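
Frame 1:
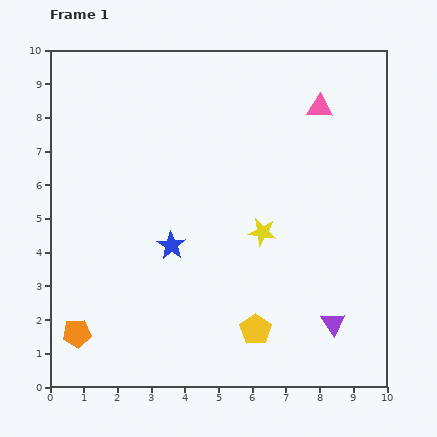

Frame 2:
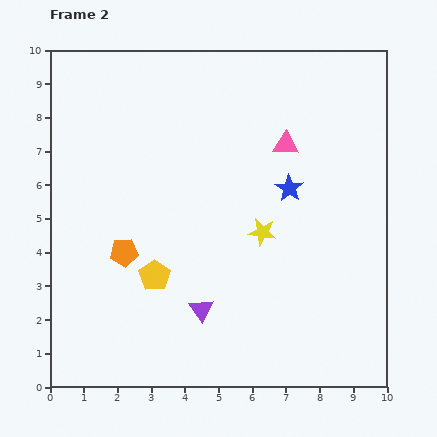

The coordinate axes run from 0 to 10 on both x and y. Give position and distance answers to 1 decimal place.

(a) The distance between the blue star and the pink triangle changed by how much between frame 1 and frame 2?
-4.7

Distance in frame 1: 6.0. Distance in frame 2: 1.3.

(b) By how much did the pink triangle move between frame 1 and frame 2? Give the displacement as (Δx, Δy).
(-1.0, -1.1)

The pink triangle was at (8.0, 8.3) in frame 1 and (7.0, 7.2) in frame 2.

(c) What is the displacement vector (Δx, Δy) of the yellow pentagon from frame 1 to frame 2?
(-3.0, 1.6)

The yellow pentagon was at (6.1, 1.7) in frame 1 and (3.1, 3.3) in frame 2.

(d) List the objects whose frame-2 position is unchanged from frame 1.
the yellow star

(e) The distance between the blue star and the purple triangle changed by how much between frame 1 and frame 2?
-0.9

Distance in frame 1: 5.3. Distance in frame 2: 4.4.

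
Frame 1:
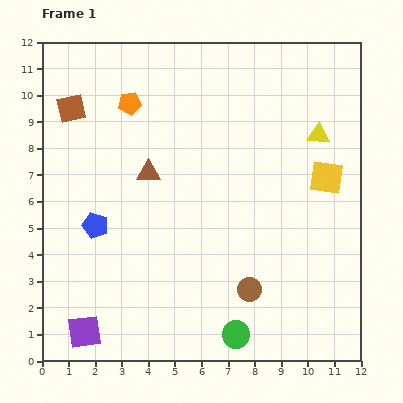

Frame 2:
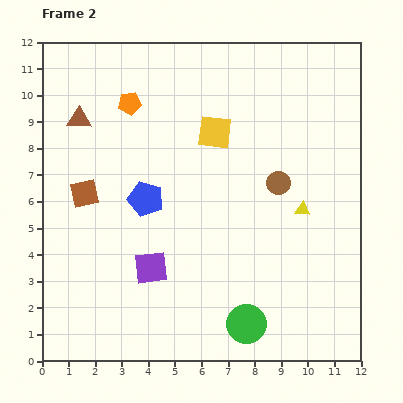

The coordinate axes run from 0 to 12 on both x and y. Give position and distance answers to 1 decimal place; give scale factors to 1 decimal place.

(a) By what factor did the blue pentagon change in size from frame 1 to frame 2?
1.4×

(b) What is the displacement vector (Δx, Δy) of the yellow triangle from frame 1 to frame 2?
(-0.6, -2.8)

The yellow triangle was at (10.4, 8.5) in frame 1 and (9.8, 5.7) in frame 2.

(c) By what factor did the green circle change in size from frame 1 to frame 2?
1.4×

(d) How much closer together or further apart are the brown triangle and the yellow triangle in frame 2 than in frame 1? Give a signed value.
+2.5

Distance in frame 1: 6.6. Distance in frame 2: 9.1.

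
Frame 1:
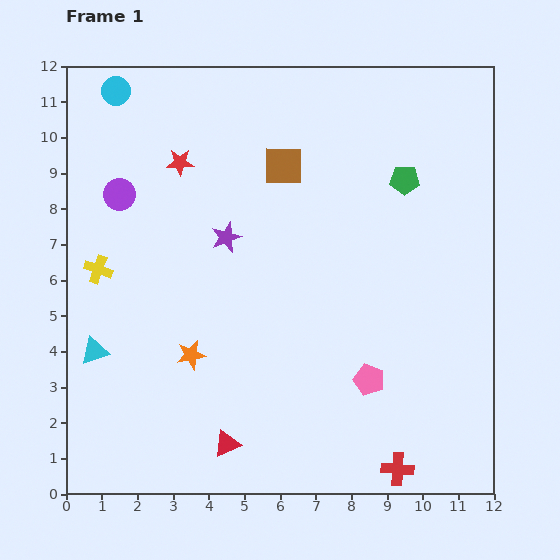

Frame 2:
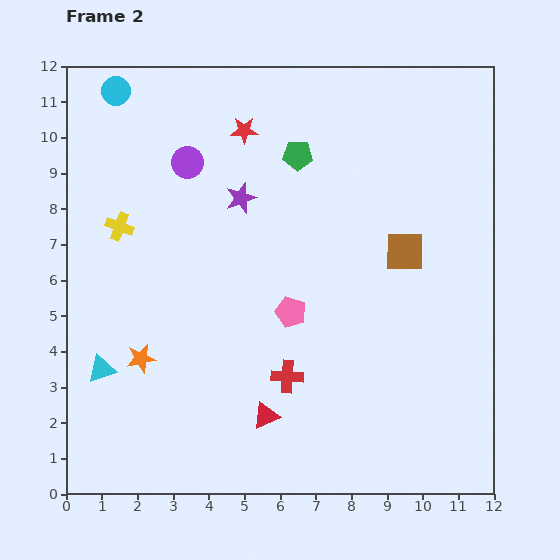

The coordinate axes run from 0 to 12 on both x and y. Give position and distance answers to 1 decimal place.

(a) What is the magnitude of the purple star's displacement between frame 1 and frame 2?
1.2

The purple star moved from (4.5, 7.2) to (4.9, 8.3), a distance of √(0.4² + 1.1²) ≈ 1.2.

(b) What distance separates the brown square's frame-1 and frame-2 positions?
4.2

The brown square moved from (6.1, 9.2) to (9.5, 6.8), a distance of √(3.4² + 2.4²) ≈ 4.2.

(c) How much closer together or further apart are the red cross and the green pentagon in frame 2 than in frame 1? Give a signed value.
-1.9

Distance in frame 1: 8.1. Distance in frame 2: 6.2.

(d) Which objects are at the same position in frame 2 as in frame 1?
the cyan circle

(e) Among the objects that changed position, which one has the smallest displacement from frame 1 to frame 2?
the cyan triangle

(moved 0.5)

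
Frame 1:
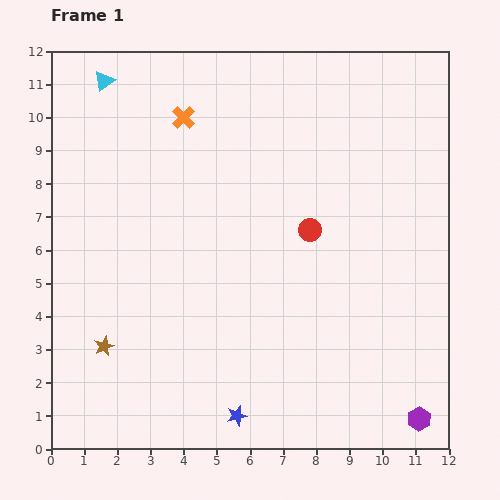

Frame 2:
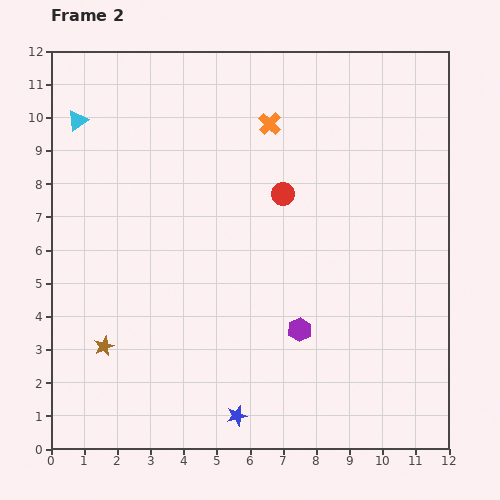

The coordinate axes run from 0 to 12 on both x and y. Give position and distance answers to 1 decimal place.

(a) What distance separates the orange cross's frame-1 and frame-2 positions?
2.6

The orange cross moved from (4.0, 10.0) to (6.6, 9.8), a distance of √(2.6² + 0.2²) ≈ 2.6.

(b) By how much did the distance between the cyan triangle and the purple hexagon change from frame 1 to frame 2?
-4.7

Distance in frame 1: 13.9. Distance in frame 2: 9.2.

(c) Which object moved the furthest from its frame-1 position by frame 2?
the purple hexagon

(moved 4.5; next 2.6)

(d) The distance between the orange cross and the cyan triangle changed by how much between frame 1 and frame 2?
+3.2

Distance in frame 1: 2.6. Distance in frame 2: 5.8.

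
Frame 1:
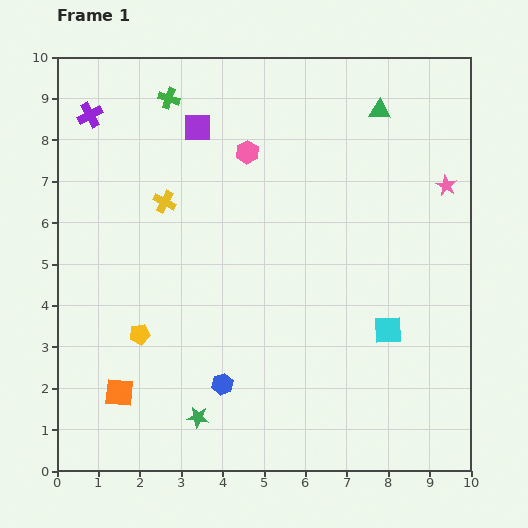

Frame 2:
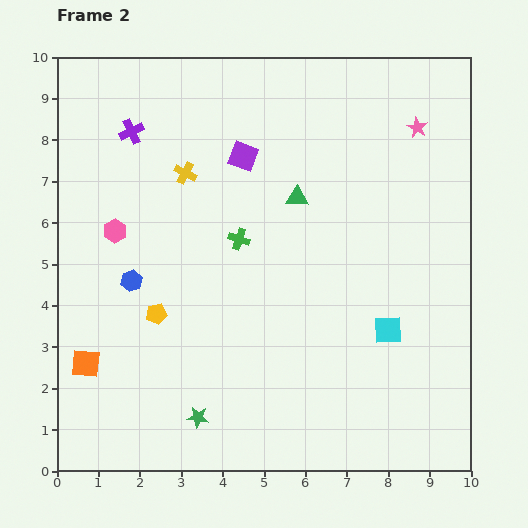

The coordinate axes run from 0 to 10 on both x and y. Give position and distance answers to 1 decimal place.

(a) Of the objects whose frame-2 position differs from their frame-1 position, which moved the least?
the yellow pentagon

(moved 0.6)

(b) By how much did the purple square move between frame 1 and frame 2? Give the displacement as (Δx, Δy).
(1.1, -0.7)

The purple square was at (3.4, 8.3) in frame 1 and (4.5, 7.6) in frame 2.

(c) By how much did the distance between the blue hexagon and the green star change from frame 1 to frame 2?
+2.7

Distance in frame 1: 1.0. Distance in frame 2: 3.7.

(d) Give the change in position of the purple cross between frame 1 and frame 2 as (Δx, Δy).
(1.0, -0.4)

The purple cross was at (0.8, 8.6) in frame 1 and (1.8, 8.2) in frame 2.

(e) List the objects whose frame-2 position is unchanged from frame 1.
the green star, the cyan square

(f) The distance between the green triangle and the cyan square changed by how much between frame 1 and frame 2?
-1.4

Distance in frame 1: 5.3. Distance in frame 2: 3.9.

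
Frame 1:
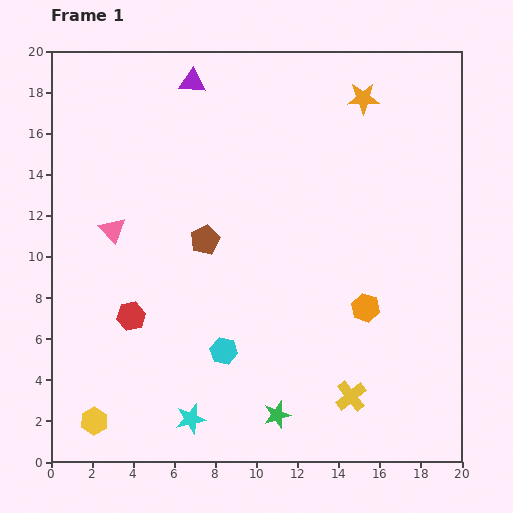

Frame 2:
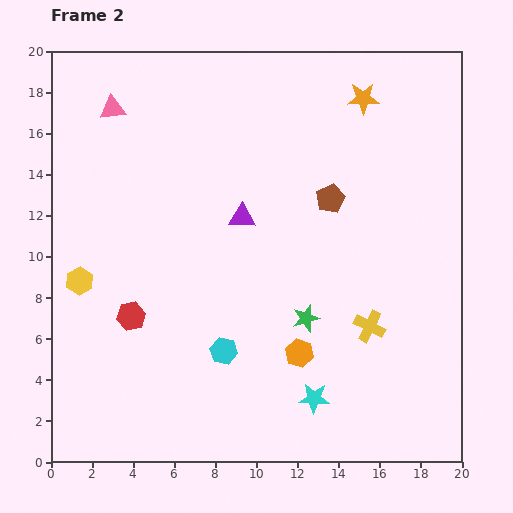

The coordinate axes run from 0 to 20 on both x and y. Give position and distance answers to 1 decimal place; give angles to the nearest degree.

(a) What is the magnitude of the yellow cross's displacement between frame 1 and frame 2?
3.5

The yellow cross moved from (14.6, 3.2) to (15.5, 6.6), a distance of √(0.9² + 3.4²) ≈ 3.5.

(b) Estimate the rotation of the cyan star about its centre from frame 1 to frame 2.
16° clockwise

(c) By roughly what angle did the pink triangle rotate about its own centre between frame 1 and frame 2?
54° counter-clockwise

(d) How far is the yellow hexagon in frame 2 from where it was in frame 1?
6.8

The yellow hexagon moved from (2.1, 2.0) to (1.4, 8.8), a distance of √(0.7² + 6.8²) ≈ 6.8.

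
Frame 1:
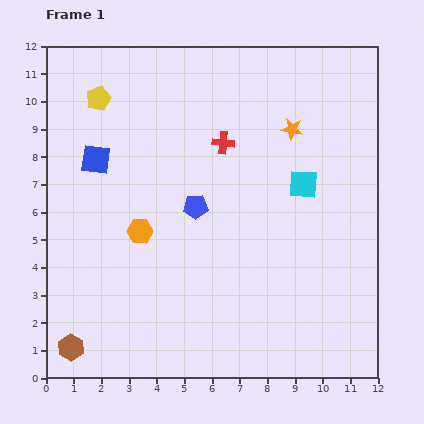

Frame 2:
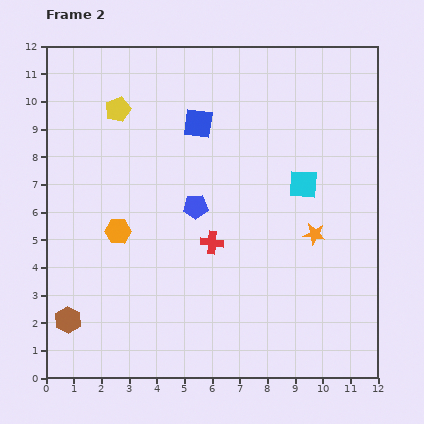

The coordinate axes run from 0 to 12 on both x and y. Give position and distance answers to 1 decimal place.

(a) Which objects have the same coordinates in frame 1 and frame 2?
the blue pentagon, the cyan square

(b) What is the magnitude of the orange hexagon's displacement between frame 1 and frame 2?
0.8

The orange hexagon moved from (3.4, 5.3) to (2.6, 5.3), a distance of √(0.8² + 0.0²) ≈ 0.8.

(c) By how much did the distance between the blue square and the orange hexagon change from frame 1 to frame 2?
+1.8

Distance in frame 1: 3.1. Distance in frame 2: 4.9.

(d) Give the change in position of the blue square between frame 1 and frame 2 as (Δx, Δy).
(3.7, 1.3)

The blue square was at (1.8, 7.9) in frame 1 and (5.5, 9.2) in frame 2.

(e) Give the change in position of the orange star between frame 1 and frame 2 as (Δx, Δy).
(0.8, -3.8)

The orange star was at (8.9, 9.0) in frame 1 and (9.7, 5.2) in frame 2.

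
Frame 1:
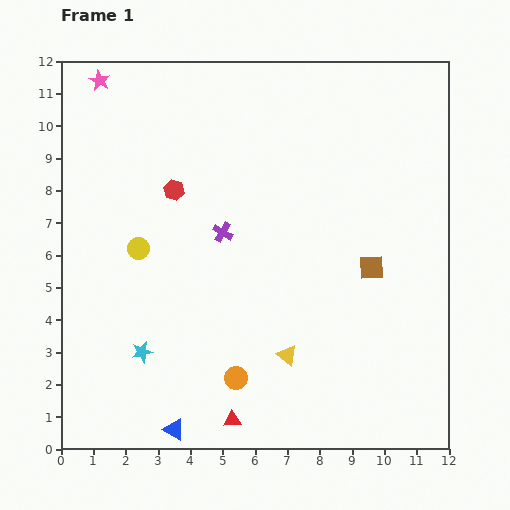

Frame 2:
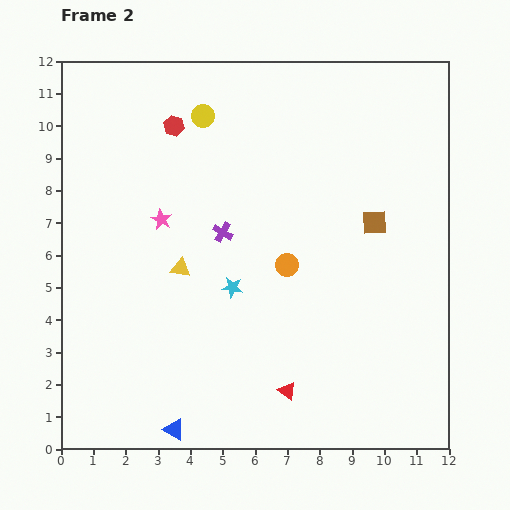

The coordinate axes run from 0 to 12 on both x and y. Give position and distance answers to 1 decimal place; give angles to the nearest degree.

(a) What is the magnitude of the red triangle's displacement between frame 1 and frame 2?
1.9

The red triangle moved from (5.3, 0.9) to (7.0, 1.8), a distance of √(1.7² + 0.9²) ≈ 1.9.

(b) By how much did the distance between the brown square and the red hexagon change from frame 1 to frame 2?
+0.3

Distance in frame 1: 6.6. Distance in frame 2: 6.9.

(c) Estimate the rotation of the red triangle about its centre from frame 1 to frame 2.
43° clockwise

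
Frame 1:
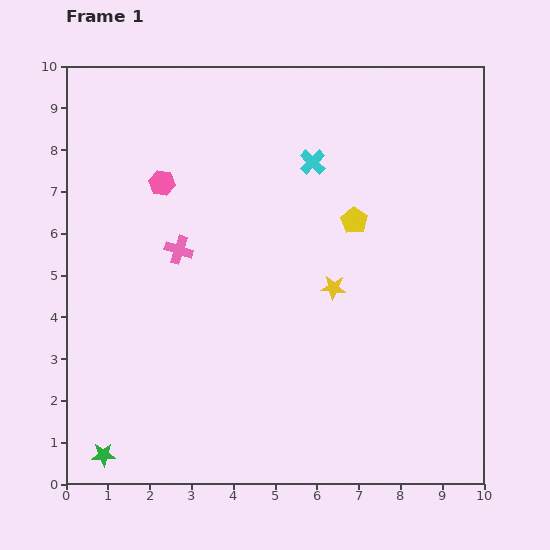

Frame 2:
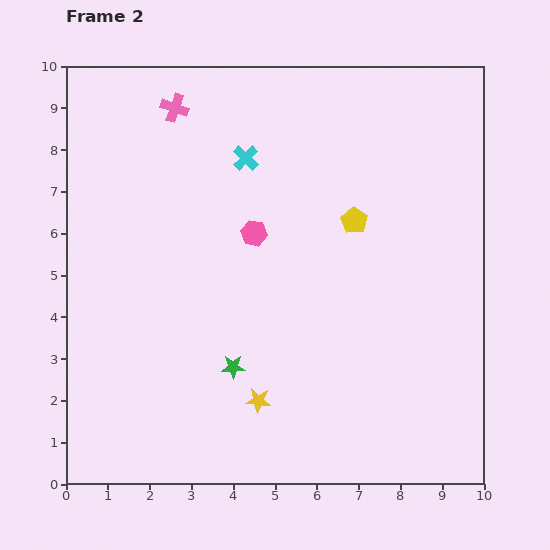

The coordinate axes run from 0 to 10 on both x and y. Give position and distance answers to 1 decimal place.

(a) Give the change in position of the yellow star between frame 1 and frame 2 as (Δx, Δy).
(-1.8, -2.7)

The yellow star was at (6.4, 4.7) in frame 1 and (4.6, 2.0) in frame 2.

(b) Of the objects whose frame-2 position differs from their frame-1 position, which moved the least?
the cyan cross

(moved 1.6)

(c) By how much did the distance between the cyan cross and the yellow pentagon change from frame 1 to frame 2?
+1.3

Distance in frame 1: 1.7. Distance in frame 2: 3.0.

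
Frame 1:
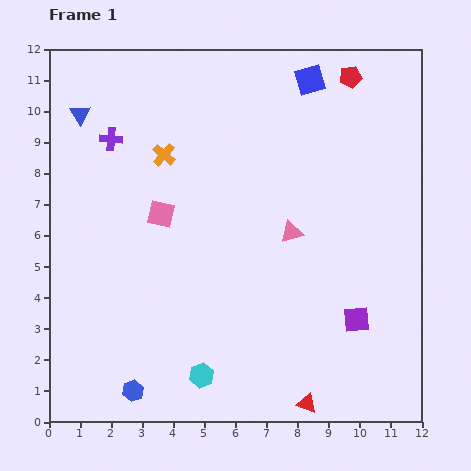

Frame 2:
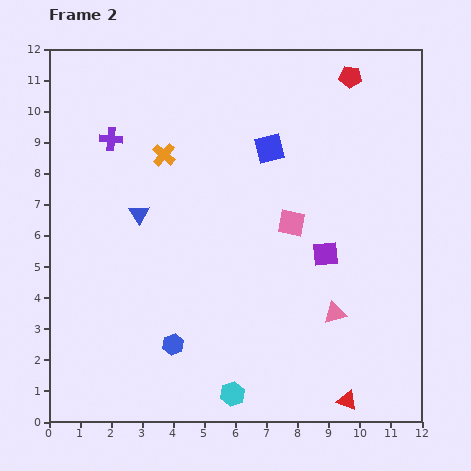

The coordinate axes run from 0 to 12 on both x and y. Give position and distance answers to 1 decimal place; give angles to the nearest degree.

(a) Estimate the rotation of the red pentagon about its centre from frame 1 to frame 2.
18° clockwise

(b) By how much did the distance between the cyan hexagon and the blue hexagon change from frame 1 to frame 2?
+0.2

Distance in frame 1: 2.3. Distance in frame 2: 2.5.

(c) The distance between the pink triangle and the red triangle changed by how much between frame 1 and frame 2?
-2.7

Distance in frame 1: 5.5. Distance in frame 2: 2.8.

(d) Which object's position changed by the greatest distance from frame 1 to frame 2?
the pink square

(moved 4.2; next 3.7)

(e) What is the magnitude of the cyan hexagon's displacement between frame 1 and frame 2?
1.2

The cyan hexagon moved from (4.9, 1.5) to (5.9, 0.9), a distance of √(1.0² + 0.6²) ≈ 1.2.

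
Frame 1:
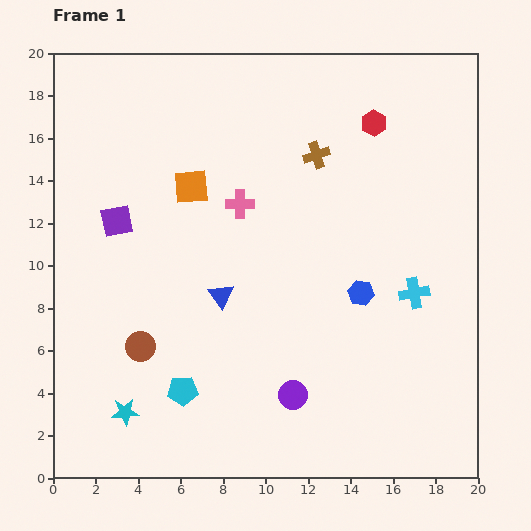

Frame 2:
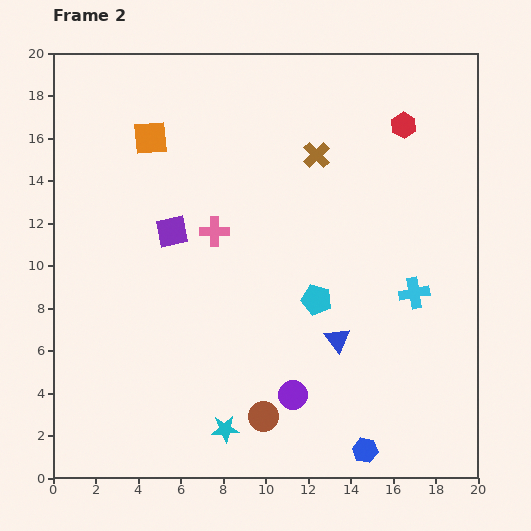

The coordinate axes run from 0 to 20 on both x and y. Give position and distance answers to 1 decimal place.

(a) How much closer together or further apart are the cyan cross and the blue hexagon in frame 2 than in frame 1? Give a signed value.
+5.2

Distance in frame 1: 2.5. Distance in frame 2: 7.7.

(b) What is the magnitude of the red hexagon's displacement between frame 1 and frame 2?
1.4

The red hexagon moved from (15.1, 16.7) to (16.5, 16.6), a distance of √(1.4² + 0.1²) ≈ 1.4.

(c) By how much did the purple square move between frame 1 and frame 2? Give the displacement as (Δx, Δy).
(2.6, -0.5)

The purple square was at (3.0, 12.1) in frame 1 and (5.6, 11.6) in frame 2.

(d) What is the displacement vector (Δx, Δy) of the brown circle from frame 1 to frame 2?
(5.8, -3.3)

The brown circle was at (4.1, 6.2) in frame 1 and (9.9, 2.9) in frame 2.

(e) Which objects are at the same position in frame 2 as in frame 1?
the brown cross, the purple circle, the cyan cross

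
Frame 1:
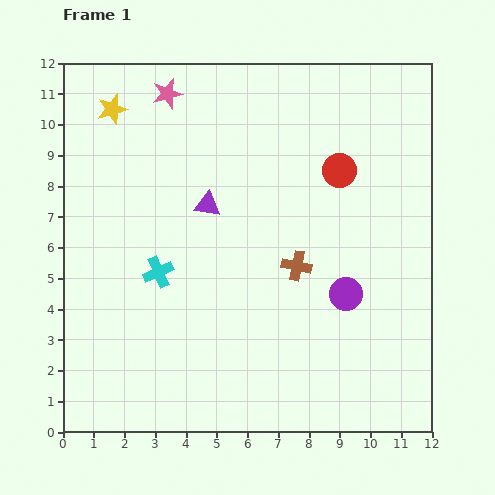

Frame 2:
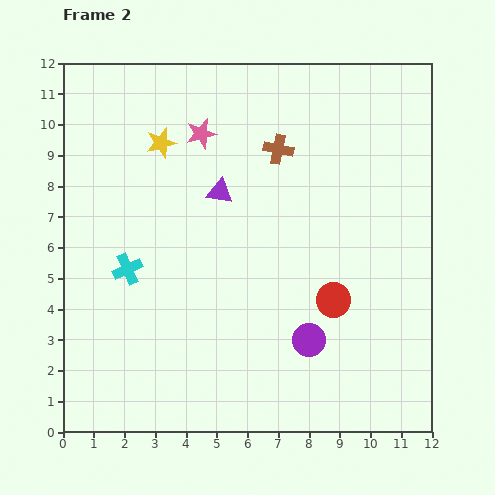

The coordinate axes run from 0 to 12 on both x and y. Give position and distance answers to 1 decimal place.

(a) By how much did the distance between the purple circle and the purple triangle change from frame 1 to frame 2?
+0.2

Distance in frame 1: 5.4. Distance in frame 2: 5.6.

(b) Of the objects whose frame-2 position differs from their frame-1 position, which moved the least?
the purple triangle

(moved 0.6)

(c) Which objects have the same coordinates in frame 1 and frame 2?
none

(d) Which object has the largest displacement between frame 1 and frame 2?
the red circle

(moved 4.2; next 3.8)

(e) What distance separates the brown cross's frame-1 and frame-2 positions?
3.8

The brown cross moved from (7.6, 5.4) to (7.0, 9.2), a distance of √(0.6² + 3.8²) ≈ 3.8.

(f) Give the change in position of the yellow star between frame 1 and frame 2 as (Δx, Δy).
(1.6, -1.1)

The yellow star was at (1.6, 10.5) in frame 1 and (3.2, 9.4) in frame 2.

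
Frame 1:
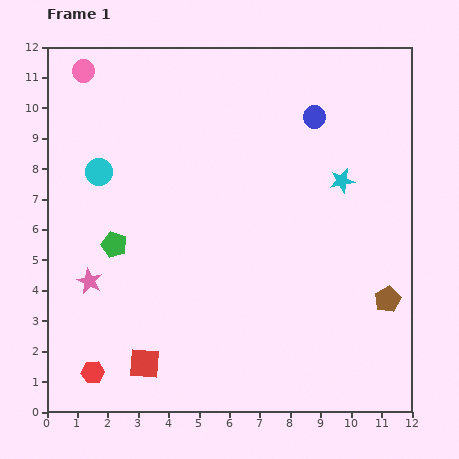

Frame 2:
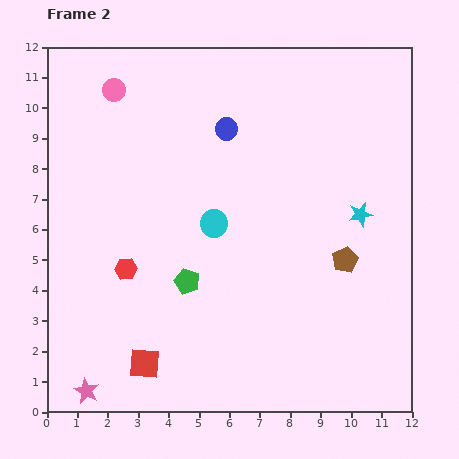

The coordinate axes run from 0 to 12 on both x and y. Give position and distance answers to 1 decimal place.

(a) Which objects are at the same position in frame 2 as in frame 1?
the red square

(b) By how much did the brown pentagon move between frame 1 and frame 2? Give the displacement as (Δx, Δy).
(-1.4, 1.3)

The brown pentagon was at (11.2, 3.7) in frame 1 and (9.8, 5.0) in frame 2.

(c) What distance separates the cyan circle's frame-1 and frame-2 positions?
4.2

The cyan circle moved from (1.7, 7.9) to (5.5, 6.2), a distance of √(3.8² + 1.7²) ≈ 4.2.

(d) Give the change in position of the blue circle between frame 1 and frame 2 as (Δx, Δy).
(-2.9, -0.4)

The blue circle was at (8.8, 9.7) in frame 1 and (5.9, 9.3) in frame 2.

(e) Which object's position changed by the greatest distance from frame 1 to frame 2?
the cyan circle

(moved 4.2; next 3.6)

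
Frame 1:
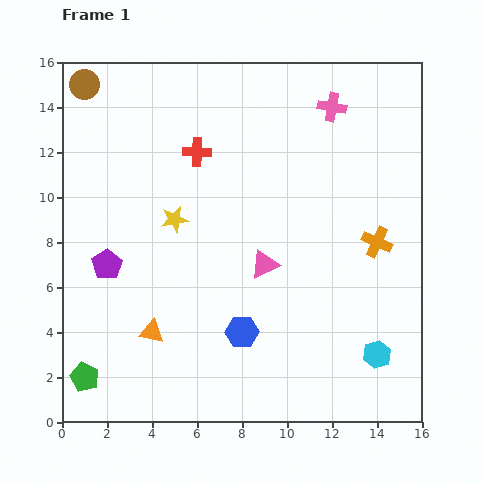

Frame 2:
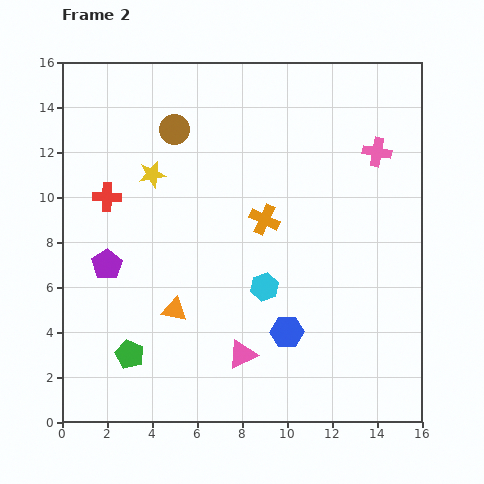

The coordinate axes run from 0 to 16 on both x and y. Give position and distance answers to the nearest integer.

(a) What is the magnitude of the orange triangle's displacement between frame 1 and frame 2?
1

The orange triangle moved from (4, 4) to (5, 5), a distance of √(1² + 1²) ≈ 1.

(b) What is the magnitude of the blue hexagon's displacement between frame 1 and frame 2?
2

The blue hexagon moved from (8, 4) to (10, 4), a distance of √(2² + 0²) ≈ 2.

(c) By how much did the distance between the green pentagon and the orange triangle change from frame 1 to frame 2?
-1

Distance in frame 1: 4. Distance in frame 2: 3.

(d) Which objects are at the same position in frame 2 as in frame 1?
the purple pentagon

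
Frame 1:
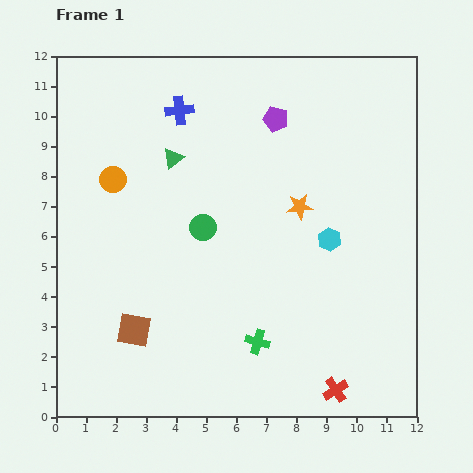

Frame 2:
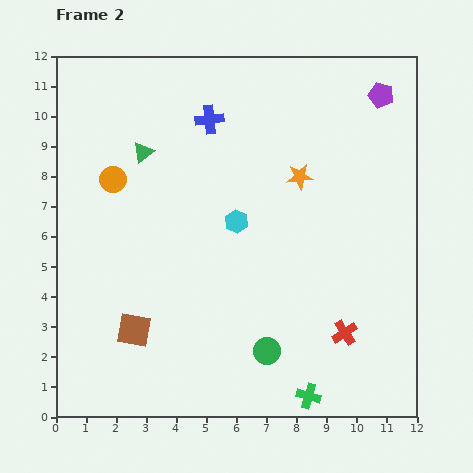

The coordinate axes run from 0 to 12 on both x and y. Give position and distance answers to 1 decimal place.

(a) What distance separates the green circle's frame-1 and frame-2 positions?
4.6

The green circle moved from (4.9, 6.3) to (7.0, 2.2), a distance of √(2.1² + 4.1²) ≈ 4.6.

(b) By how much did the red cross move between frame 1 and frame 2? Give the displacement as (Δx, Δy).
(0.3, 1.9)

The red cross was at (9.3, 0.9) in frame 1 and (9.6, 2.8) in frame 2.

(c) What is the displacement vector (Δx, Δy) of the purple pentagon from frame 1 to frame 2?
(3.5, 0.8)

The purple pentagon was at (7.3, 9.9) in frame 1 and (10.8, 10.7) in frame 2.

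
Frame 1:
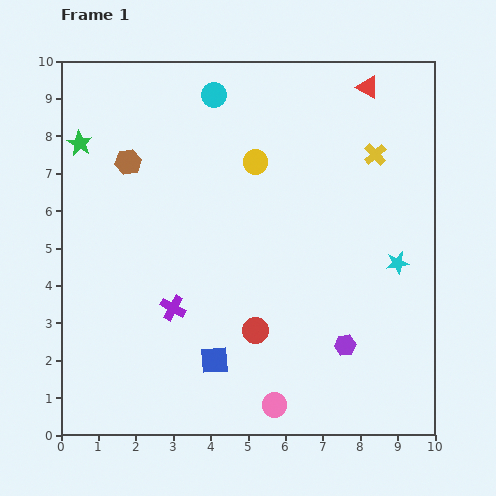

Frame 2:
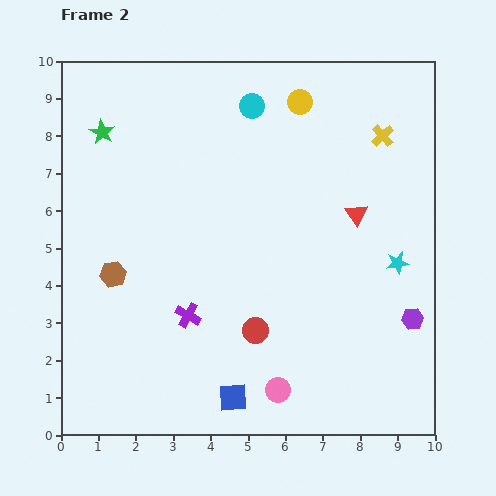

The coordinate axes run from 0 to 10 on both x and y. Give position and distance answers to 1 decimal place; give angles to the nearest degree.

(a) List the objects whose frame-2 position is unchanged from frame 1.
the cyan star, the red circle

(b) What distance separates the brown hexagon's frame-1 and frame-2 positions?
3.0

The brown hexagon moved from (1.8, 7.3) to (1.4, 4.3), a distance of √(0.4² + 3.0²) ≈ 3.0.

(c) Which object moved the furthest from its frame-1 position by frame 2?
the red triangle

(moved 3.4; next 3.0)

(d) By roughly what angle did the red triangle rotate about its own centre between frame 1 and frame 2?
24° clockwise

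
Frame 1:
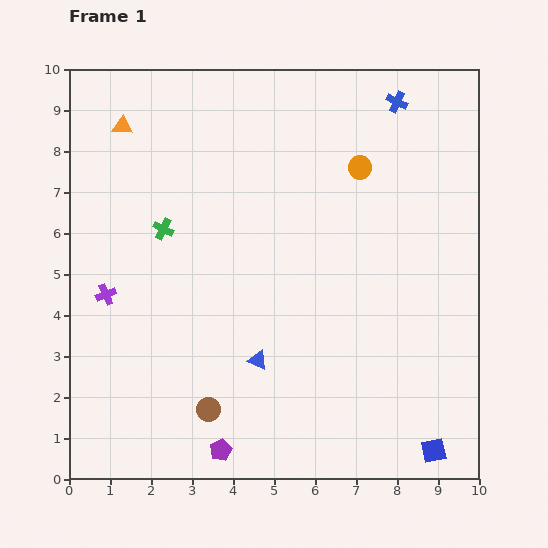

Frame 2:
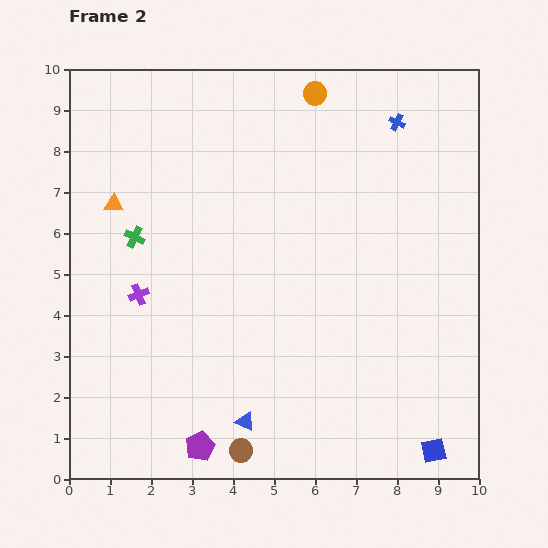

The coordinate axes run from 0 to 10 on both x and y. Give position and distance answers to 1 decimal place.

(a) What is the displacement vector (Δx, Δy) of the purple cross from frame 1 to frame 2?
(0.8, 0.0)

The purple cross was at (0.9, 4.5) in frame 1 and (1.7, 4.5) in frame 2.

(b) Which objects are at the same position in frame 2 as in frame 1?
the blue square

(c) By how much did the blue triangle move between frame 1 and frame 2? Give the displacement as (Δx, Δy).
(-0.3, -1.5)

The blue triangle was at (4.6, 2.9) in frame 1 and (4.3, 1.4) in frame 2.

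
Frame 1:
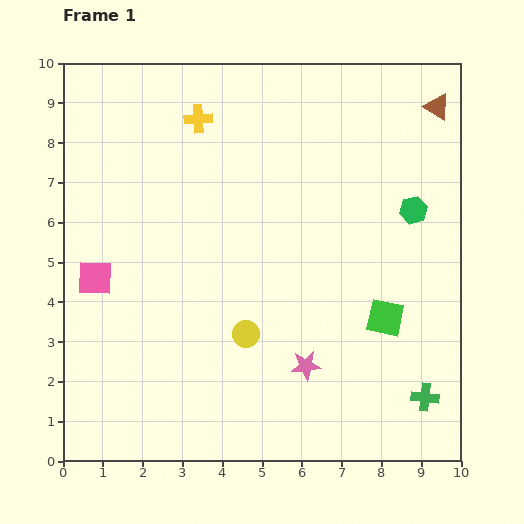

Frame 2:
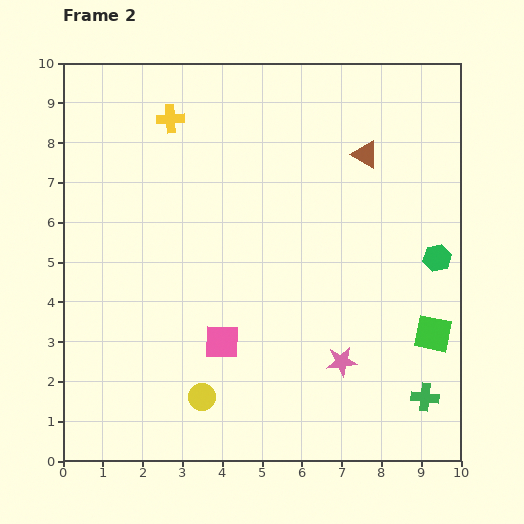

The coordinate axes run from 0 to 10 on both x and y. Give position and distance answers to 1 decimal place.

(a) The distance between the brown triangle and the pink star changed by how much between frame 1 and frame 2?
-2.1

Distance in frame 1: 7.3. Distance in frame 2: 5.2.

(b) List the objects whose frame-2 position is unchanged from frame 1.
the green cross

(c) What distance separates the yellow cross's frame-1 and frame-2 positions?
0.7

The yellow cross moved from (3.4, 8.6) to (2.7, 8.6), a distance of √(0.7² + 0.0²) ≈ 0.7.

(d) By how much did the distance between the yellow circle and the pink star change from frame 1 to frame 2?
+1.9

Distance in frame 1: 1.7. Distance in frame 2: 3.6.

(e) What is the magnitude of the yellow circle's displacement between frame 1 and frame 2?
1.9

The yellow circle moved from (4.6, 3.2) to (3.5, 1.6), a distance of √(1.1² + 1.6²) ≈ 1.9.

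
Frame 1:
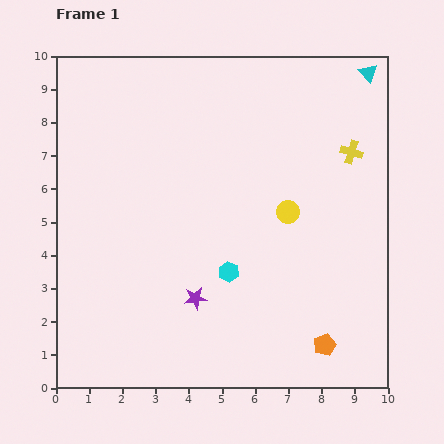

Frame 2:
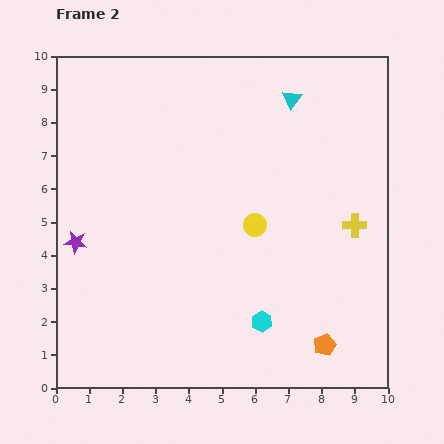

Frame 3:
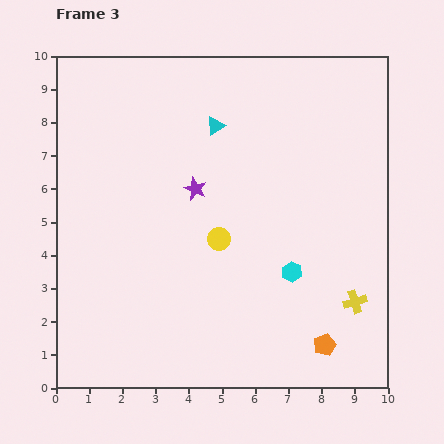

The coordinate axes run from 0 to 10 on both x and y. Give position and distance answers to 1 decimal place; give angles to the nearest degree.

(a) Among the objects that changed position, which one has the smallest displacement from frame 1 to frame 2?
the yellow circle

(moved 1.1)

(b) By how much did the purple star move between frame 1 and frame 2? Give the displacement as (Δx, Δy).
(-3.6, 1.7)

The purple star was at (4.2, 2.7) in frame 1 and (0.6, 4.4) in frame 2.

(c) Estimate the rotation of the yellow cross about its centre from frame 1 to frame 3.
33° counter-clockwise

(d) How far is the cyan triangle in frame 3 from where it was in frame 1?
4.9

The cyan triangle moved from (9.4, 9.5) to (4.8, 7.9), a distance of √(4.6² + 1.6²) ≈ 4.9.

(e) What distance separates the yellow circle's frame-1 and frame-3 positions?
2.2

The yellow circle moved from (7.0, 5.3) to (4.9, 4.5), a distance of √(2.1² + 0.8²) ≈ 2.2.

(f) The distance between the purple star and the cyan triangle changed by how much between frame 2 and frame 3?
-5.8

Distance in frame 2: 7.8. Distance in frame 3: 2.0.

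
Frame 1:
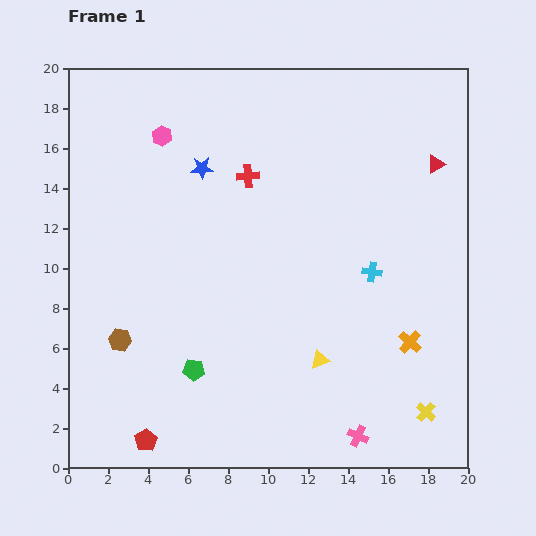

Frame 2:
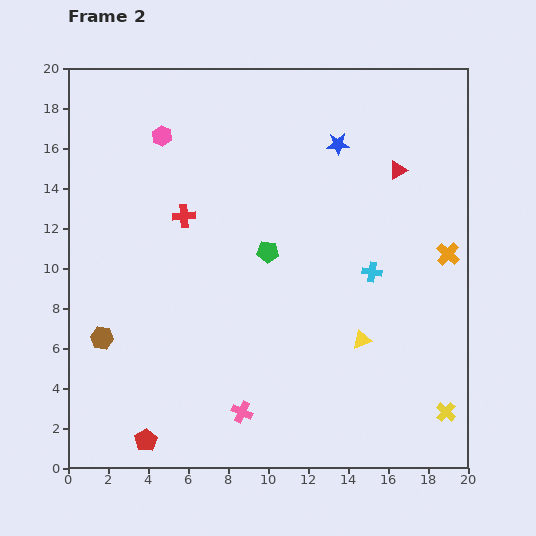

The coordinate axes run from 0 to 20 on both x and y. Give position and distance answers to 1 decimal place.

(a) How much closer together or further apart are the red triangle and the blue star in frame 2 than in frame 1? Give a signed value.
-8.4

Distance in frame 1: 11.7. Distance in frame 2: 3.3.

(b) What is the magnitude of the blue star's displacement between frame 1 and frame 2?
6.9

The blue star moved from (6.7, 15.0) to (13.5, 16.2), a distance of √(6.8² + 1.2²) ≈ 6.9.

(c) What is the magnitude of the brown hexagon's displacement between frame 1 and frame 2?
0.9

The brown hexagon moved from (2.6, 6.4) to (1.7, 6.5), a distance of √(0.9² + 0.1²) ≈ 0.9.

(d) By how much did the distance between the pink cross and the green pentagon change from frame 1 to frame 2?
-0.7

Distance in frame 1: 8.8. Distance in frame 2: 8.1.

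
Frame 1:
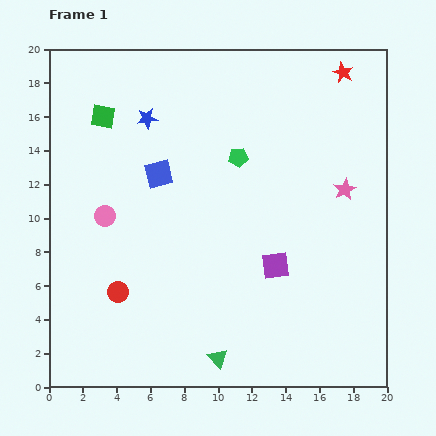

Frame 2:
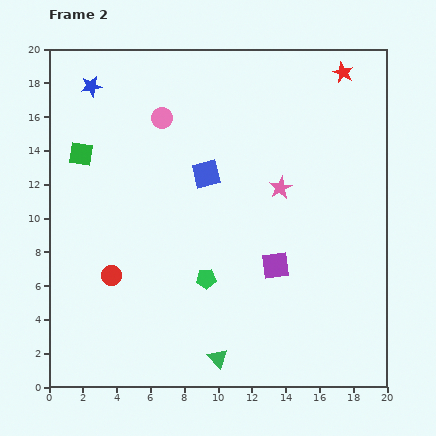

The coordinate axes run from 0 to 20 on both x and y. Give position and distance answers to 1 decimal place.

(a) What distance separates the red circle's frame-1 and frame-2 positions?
1.1

The red circle moved from (4.1, 5.6) to (3.7, 6.6), a distance of √(0.4² + 1.0²) ≈ 1.1.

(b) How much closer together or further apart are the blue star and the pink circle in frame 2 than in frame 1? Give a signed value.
-1.7

Distance in frame 1: 6.3. Distance in frame 2: 4.6.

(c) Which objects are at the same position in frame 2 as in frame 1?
the green triangle, the purple square, the red star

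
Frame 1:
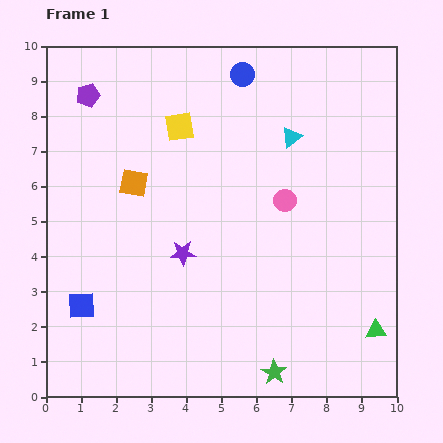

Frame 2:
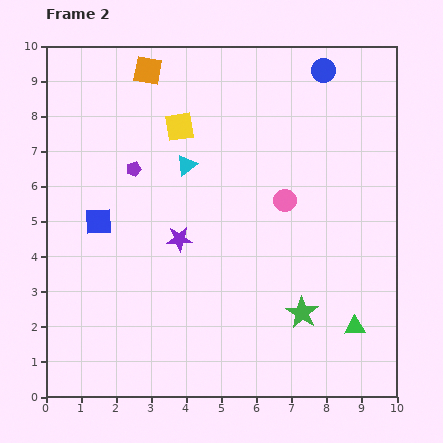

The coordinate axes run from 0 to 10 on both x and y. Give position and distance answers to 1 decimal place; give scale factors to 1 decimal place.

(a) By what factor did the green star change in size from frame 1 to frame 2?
1.3×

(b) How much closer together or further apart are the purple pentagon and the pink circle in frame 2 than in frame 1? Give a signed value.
-2.0

Distance in frame 1: 6.4. Distance in frame 2: 4.4.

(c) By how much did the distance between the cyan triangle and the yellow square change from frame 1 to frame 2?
-2.1

Distance in frame 1: 3.2. Distance in frame 2: 1.1.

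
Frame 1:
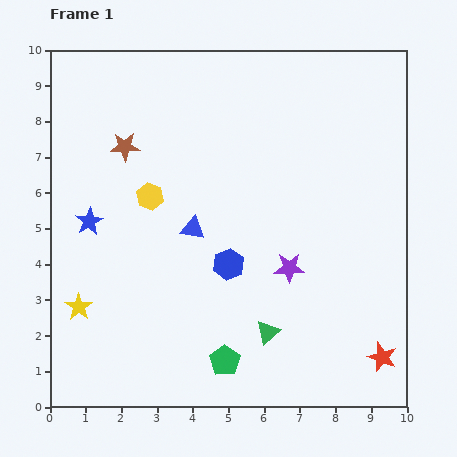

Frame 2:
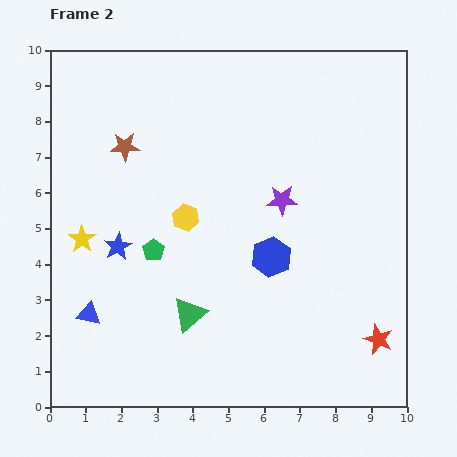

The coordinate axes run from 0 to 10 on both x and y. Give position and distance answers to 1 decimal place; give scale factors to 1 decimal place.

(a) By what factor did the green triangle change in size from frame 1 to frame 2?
1.5×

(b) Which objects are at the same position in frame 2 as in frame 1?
the brown star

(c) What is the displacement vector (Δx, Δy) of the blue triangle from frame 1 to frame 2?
(-2.9, -2.4)

The blue triangle was at (4.0, 5.0) in frame 1 and (1.1, 2.6) in frame 2.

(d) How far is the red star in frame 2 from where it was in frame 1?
0.5

The red star moved from (9.3, 1.4) to (9.2, 1.9), a distance of √(0.1² + 0.5²) ≈ 0.5.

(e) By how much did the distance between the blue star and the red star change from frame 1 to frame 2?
-1.3

Distance in frame 1: 9.0. Distance in frame 2: 7.7.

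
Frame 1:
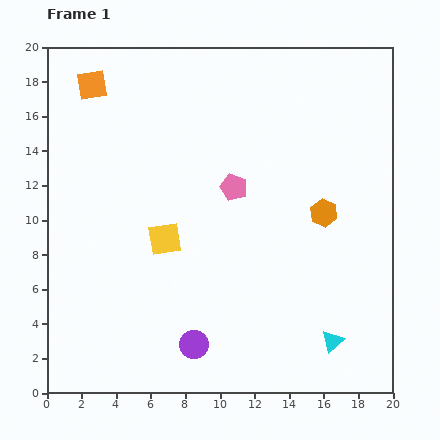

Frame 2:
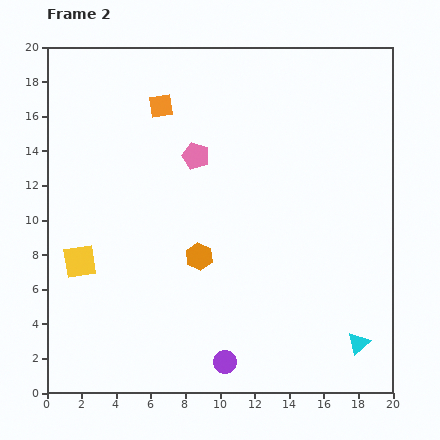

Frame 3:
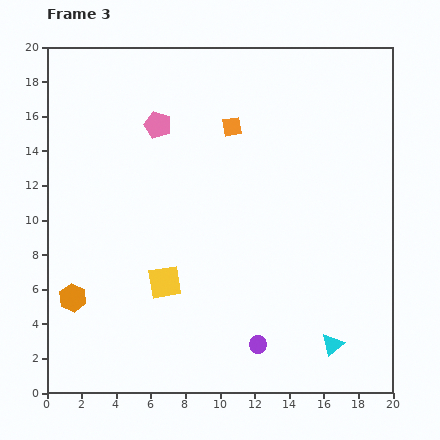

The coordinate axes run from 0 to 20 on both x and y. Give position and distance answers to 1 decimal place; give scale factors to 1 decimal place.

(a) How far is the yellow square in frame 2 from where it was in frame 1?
5.1

The yellow square moved from (6.8, 8.9) to (1.9, 7.6), a distance of √(4.9² + 1.3²) ≈ 5.1.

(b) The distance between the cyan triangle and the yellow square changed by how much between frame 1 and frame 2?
+5.4

Distance in frame 1: 11.4. Distance in frame 2: 16.8.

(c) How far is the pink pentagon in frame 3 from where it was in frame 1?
5.7

The pink pentagon moved from (10.8, 11.9) to (6.4, 15.5), a distance of √(4.4² + 3.6²) ≈ 5.7.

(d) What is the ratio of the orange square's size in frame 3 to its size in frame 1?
0.6×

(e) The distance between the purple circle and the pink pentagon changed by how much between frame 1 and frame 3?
+4.6

Distance in frame 1: 9.4. Distance in frame 3: 14.0.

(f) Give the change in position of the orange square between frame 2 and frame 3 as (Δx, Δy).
(4.1, -1.2)

The orange square was at (6.6, 16.6) in frame 2 and (10.7, 15.4) in frame 3.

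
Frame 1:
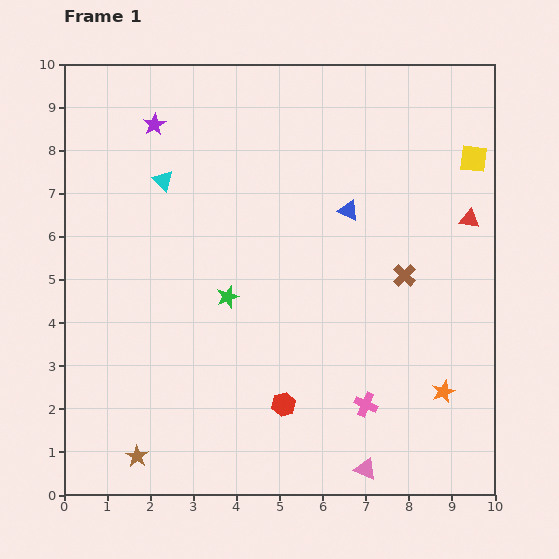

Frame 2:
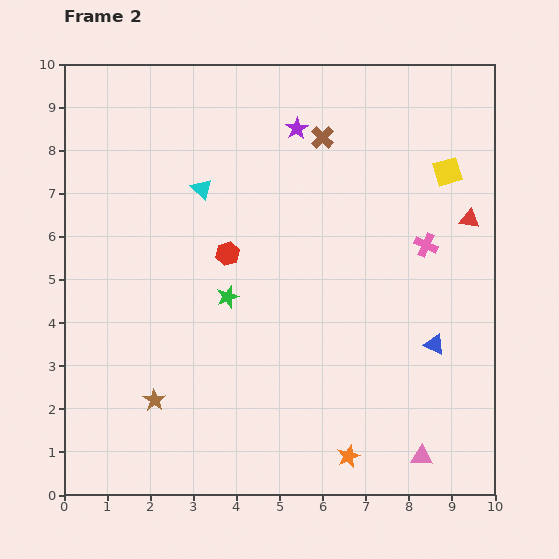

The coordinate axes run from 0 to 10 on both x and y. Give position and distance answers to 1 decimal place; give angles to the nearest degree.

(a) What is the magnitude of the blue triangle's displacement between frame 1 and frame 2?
3.7

The blue triangle moved from (6.6, 6.6) to (8.6, 3.5), a distance of √(2.0² + 3.1²) ≈ 3.7.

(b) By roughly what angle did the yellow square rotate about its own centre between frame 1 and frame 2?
23° counter-clockwise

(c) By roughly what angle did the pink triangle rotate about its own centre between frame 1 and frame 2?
20° counter-clockwise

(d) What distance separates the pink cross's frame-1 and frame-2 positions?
4.0

The pink cross moved from (7.0, 2.1) to (8.4, 5.8), a distance of √(1.4² + 3.7²) ≈ 4.0.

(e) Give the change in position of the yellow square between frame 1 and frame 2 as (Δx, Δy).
(-0.6, -0.3)

The yellow square was at (9.5, 7.8) in frame 1 and (8.9, 7.5) in frame 2.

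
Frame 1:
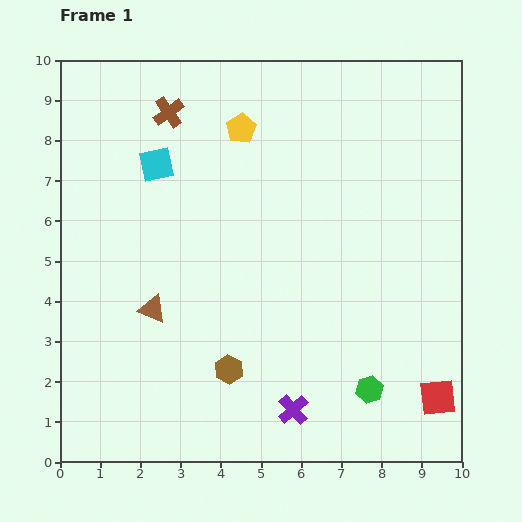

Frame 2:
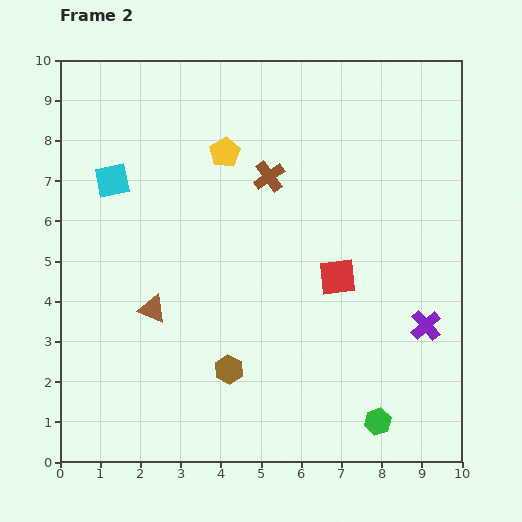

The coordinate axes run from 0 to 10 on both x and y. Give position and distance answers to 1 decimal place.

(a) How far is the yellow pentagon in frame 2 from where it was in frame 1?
0.7

The yellow pentagon moved from (4.5, 8.3) to (4.1, 7.7), a distance of √(0.4² + 0.6²) ≈ 0.7.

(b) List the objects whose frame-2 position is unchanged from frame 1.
the brown triangle, the brown hexagon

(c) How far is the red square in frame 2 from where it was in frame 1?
3.9

The red square moved from (9.4, 1.6) to (6.9, 4.6), a distance of √(2.5² + 3.0²) ≈ 3.9.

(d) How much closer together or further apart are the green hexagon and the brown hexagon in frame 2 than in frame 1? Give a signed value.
+0.4

Distance in frame 1: 3.5. Distance in frame 2: 3.9.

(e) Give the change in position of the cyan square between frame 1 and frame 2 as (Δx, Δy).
(-1.1, -0.4)

The cyan square was at (2.4, 7.4) in frame 1 and (1.3, 7.0) in frame 2.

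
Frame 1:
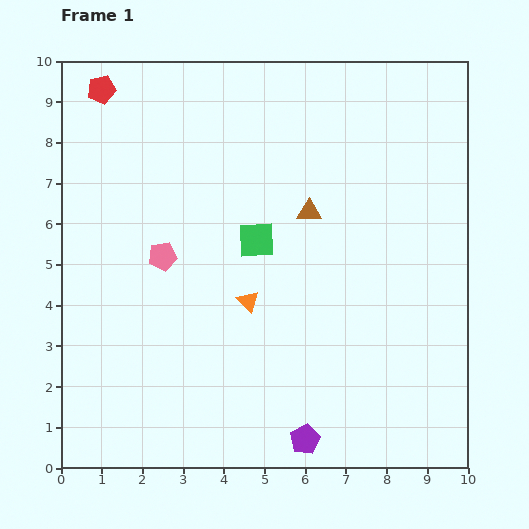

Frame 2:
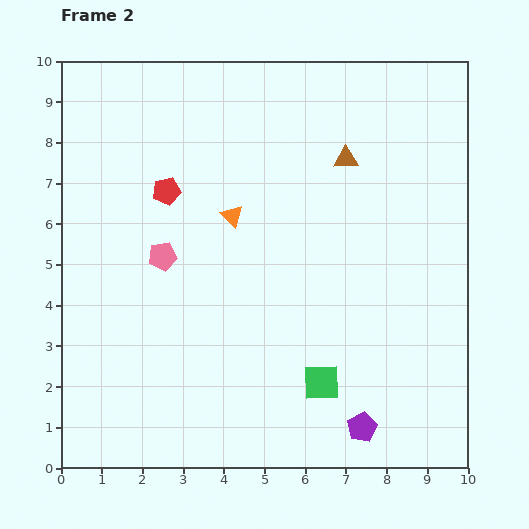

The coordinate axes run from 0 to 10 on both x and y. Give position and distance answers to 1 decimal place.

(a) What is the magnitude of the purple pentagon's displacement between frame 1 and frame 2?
1.4

The purple pentagon moved from (6.0, 0.7) to (7.4, 1.0), a distance of √(1.4² + 0.3²) ≈ 1.4.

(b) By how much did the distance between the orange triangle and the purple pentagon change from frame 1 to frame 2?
+2.4

Distance in frame 1: 3.7. Distance in frame 2: 6.1.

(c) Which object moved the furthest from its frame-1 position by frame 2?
the green square

(moved 3.8; next 3.0)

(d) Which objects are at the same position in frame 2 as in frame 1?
the pink pentagon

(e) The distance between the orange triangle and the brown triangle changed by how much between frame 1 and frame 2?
+0.4

Distance in frame 1: 2.7. Distance in frame 2: 3.1.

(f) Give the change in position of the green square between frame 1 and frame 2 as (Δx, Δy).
(1.6, -3.5)

The green square was at (4.8, 5.6) in frame 1 and (6.4, 2.1) in frame 2.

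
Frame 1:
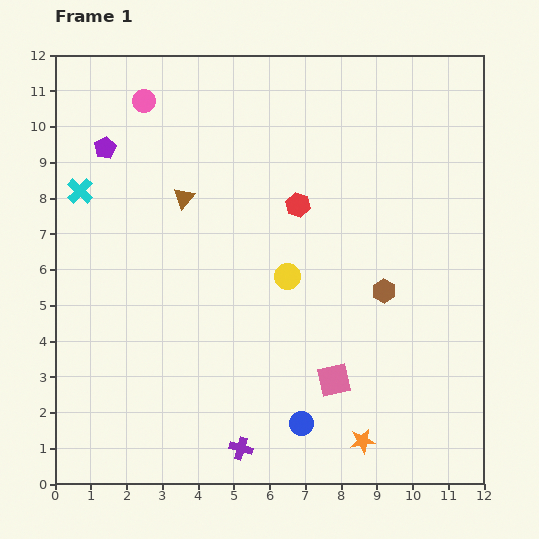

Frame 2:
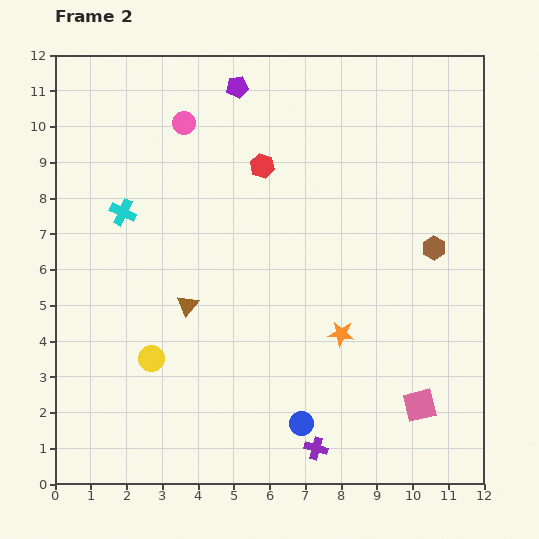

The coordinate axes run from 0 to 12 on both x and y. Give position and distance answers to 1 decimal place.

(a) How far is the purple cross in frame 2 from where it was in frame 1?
2.1

The purple cross moved from (5.2, 1.0) to (7.3, 1.0), a distance of √(2.1² + 0.0²) ≈ 2.1.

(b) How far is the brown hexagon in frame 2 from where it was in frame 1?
1.8

The brown hexagon moved from (9.2, 5.4) to (10.6, 6.6), a distance of √(1.4² + 1.2²) ≈ 1.8.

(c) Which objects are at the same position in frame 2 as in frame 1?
the blue circle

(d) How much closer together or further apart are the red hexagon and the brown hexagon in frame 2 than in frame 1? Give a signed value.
+1.9

Distance in frame 1: 3.4. Distance in frame 2: 5.3.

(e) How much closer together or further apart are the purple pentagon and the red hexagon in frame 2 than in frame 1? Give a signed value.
-3.3

Distance in frame 1: 5.6. Distance in frame 2: 2.3.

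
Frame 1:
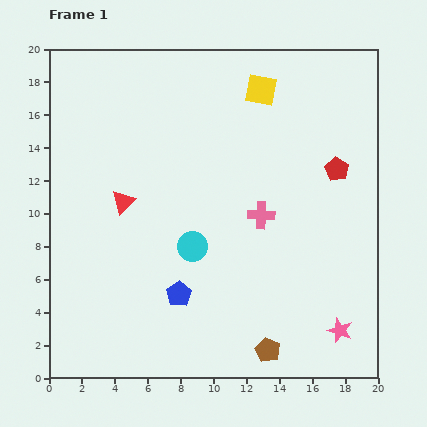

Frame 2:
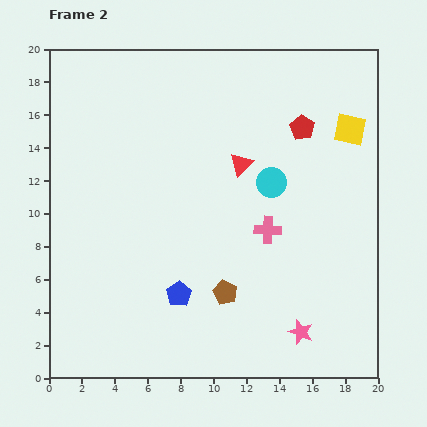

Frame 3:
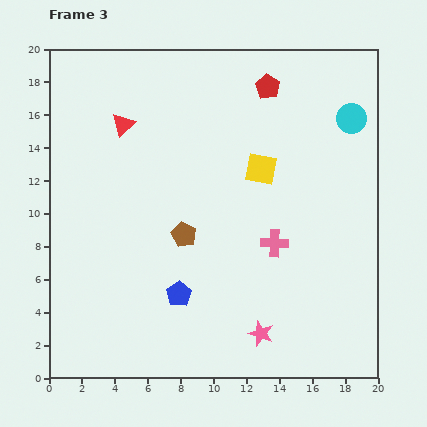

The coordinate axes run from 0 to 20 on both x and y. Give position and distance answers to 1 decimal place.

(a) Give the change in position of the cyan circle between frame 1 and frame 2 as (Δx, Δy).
(4.8, 3.9)

The cyan circle was at (8.7, 8.0) in frame 1 and (13.5, 11.9) in frame 2.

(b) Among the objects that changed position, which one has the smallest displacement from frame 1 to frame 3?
the pink cross

(moved 1.9)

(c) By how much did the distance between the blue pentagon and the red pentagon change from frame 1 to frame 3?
+1.5

Distance in frame 1: 12.2. Distance in frame 3: 13.7.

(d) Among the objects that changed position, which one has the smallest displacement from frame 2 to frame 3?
the pink cross

(moved 0.9)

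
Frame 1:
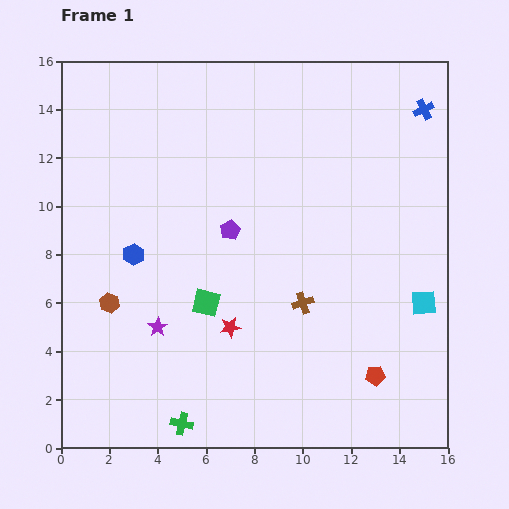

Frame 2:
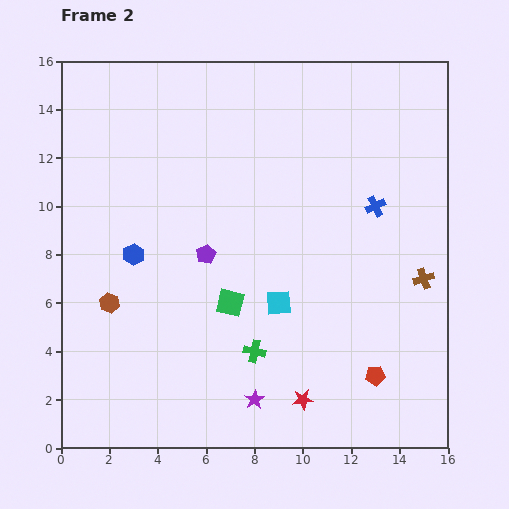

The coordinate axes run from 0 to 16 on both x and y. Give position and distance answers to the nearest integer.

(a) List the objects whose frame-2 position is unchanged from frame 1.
the brown hexagon, the red pentagon, the blue hexagon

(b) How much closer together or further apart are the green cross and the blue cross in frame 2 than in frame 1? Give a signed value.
-8

Distance in frame 1: 16. Distance in frame 2: 8.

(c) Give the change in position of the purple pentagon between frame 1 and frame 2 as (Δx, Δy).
(-1, -1)

The purple pentagon was at (7, 9) in frame 1 and (6, 8) in frame 2.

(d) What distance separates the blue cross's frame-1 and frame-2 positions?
4

The blue cross moved from (15, 14) to (13, 10), a distance of √(2² + 4²) ≈ 4.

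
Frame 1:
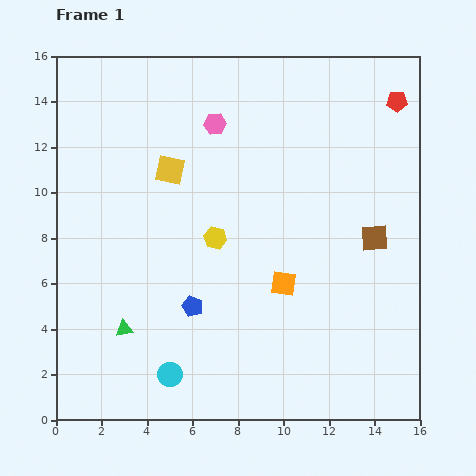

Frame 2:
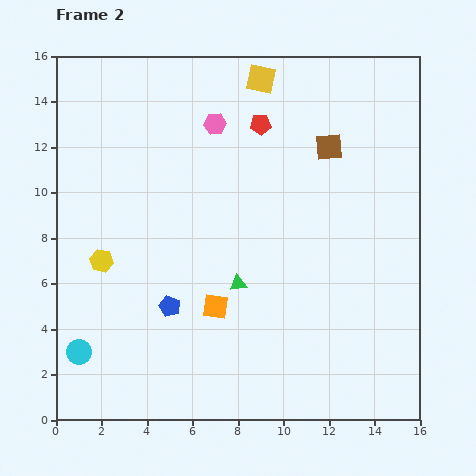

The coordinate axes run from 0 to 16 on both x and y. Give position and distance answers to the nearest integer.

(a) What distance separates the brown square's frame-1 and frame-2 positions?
4

The brown square moved from (14, 8) to (12, 12), a distance of √(2² + 4²) ≈ 4.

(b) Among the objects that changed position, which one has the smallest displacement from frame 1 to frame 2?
the blue pentagon

(moved 1)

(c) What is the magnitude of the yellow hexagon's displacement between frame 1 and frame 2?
5

The yellow hexagon moved from (7, 8) to (2, 7), a distance of √(5² + 1²) ≈ 5.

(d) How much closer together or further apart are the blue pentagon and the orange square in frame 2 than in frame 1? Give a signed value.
-2

Distance in frame 1: 4. Distance in frame 2: 2.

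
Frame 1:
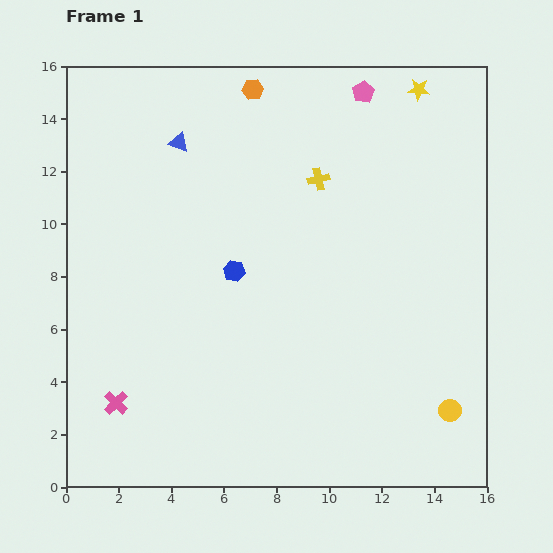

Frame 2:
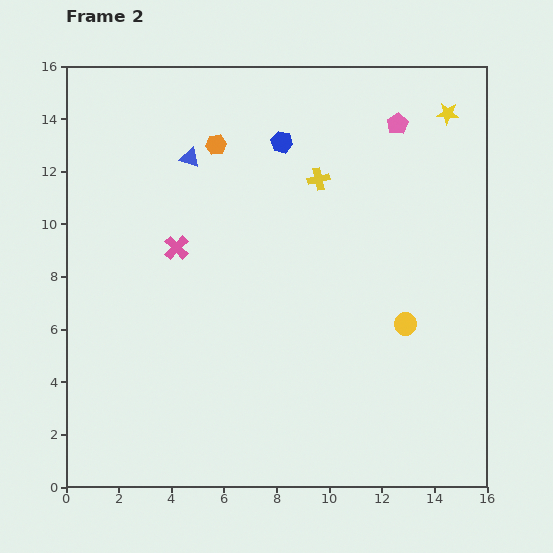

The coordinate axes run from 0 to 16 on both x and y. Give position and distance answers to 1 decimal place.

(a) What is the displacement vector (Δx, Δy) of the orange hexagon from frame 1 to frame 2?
(-1.4, -2.1)

The orange hexagon was at (7.1, 15.1) in frame 1 and (5.7, 13.0) in frame 2.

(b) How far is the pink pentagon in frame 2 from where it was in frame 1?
1.8

The pink pentagon moved from (11.3, 15.0) to (12.6, 13.8), a distance of √(1.3² + 1.2²) ≈ 1.8.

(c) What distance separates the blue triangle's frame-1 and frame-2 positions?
0.7

The blue triangle moved from (4.3, 13.1) to (4.7, 12.5), a distance of √(0.4² + 0.6²) ≈ 0.7.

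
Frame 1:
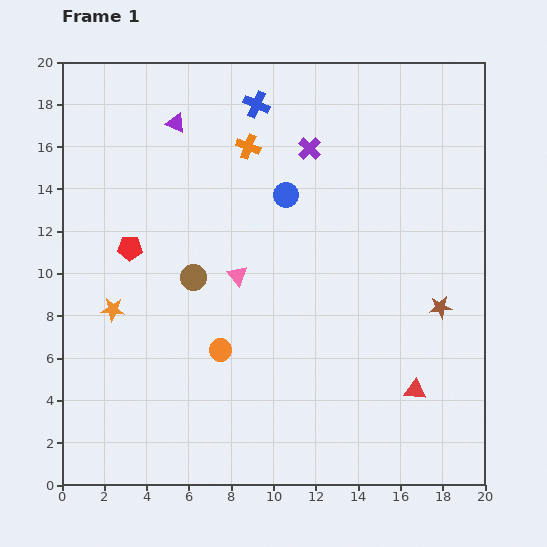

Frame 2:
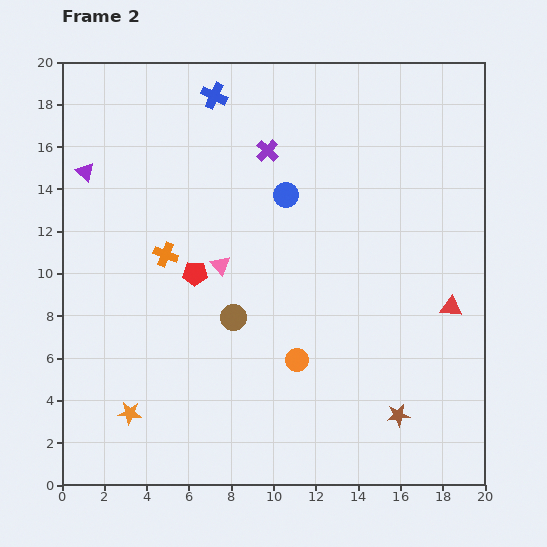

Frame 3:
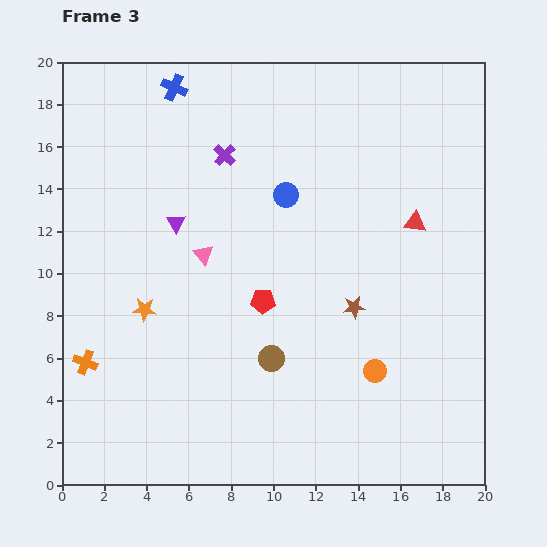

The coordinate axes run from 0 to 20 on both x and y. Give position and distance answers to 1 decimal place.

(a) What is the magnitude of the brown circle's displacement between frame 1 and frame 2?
2.7

The brown circle moved from (6.2, 9.8) to (8.1, 7.9), a distance of √(1.9² + 1.9²) ≈ 2.7.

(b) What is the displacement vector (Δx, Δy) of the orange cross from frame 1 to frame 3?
(-7.7, -10.2)

The orange cross was at (8.8, 16.0) in frame 1 and (1.1, 5.8) in frame 3.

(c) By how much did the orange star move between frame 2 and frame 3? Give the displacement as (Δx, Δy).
(0.7, 4.9)

The orange star was at (3.2, 3.4) in frame 2 and (3.9, 8.3) in frame 3.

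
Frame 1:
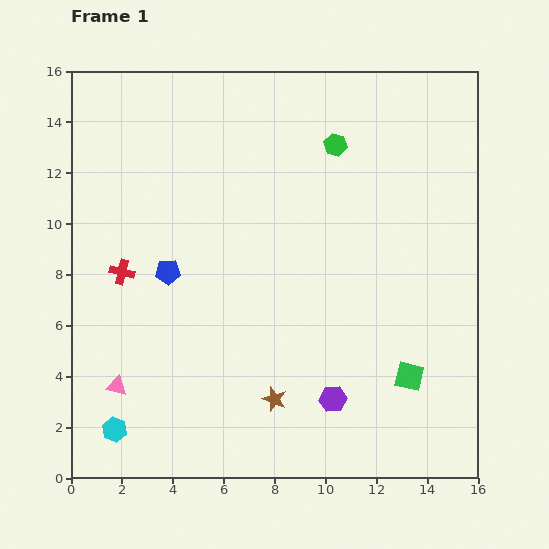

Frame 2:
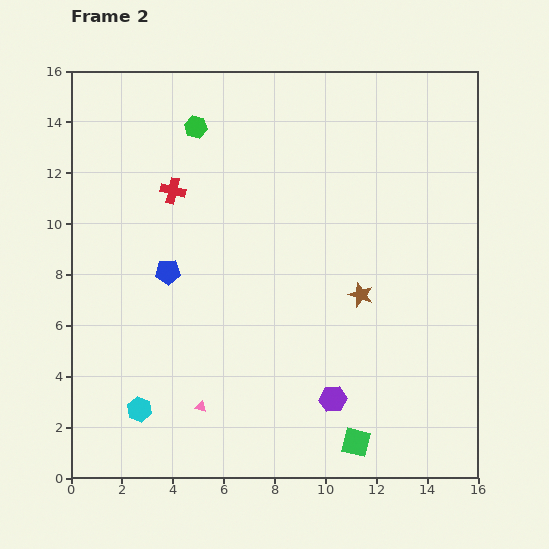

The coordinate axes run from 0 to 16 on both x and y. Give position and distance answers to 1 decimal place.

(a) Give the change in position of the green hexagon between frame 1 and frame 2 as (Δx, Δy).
(-5.5, 0.7)

The green hexagon was at (10.4, 13.1) in frame 1 and (4.9, 13.8) in frame 2.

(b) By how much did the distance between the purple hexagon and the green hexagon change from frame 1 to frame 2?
+2.0

Distance in frame 1: 10.0. Distance in frame 2: 12.0.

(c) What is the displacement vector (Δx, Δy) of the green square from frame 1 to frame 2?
(-2.1, -2.6)

The green square was at (13.3, 4.0) in frame 1 and (11.2, 1.4) in frame 2.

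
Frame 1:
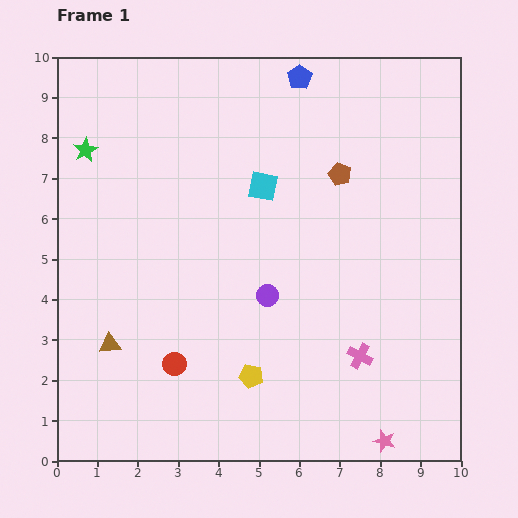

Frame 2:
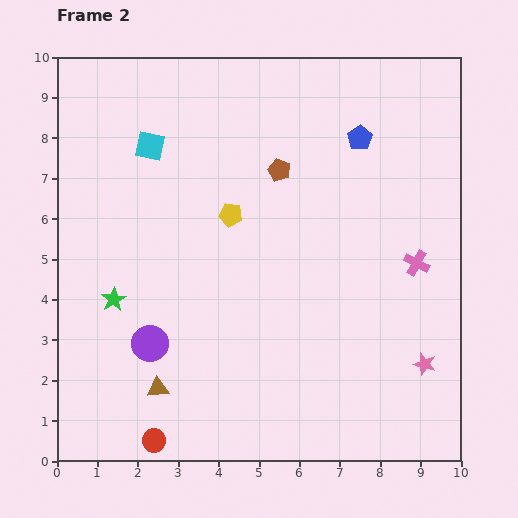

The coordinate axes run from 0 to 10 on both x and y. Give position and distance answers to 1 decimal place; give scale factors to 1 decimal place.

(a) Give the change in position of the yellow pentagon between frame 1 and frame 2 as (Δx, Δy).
(-0.5, 4.0)

The yellow pentagon was at (4.8, 2.1) in frame 1 and (4.3, 6.1) in frame 2.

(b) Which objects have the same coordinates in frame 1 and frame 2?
none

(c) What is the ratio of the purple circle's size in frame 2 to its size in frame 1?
1.6×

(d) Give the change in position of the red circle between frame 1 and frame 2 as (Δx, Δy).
(-0.5, -1.9)

The red circle was at (2.9, 2.4) in frame 1 and (2.4, 0.5) in frame 2.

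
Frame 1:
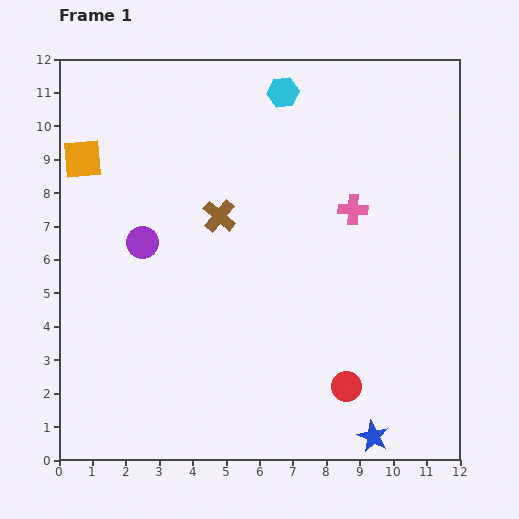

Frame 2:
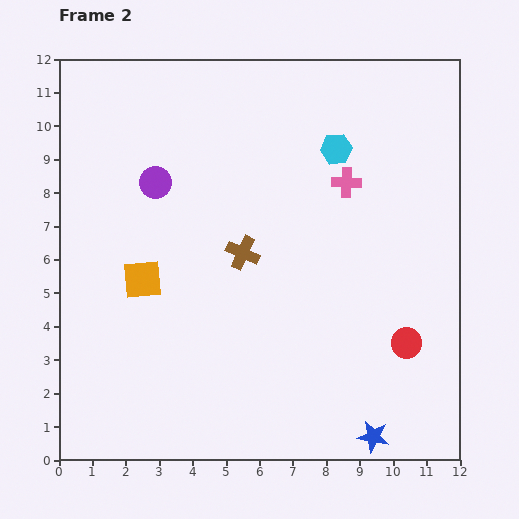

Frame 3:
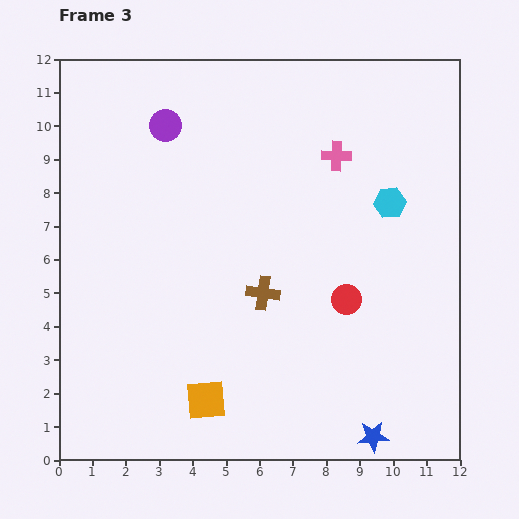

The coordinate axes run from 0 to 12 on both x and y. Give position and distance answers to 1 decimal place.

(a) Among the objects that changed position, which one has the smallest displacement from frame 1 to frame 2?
the pink cross

(moved 0.8)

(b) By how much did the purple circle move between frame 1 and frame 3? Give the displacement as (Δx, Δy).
(0.7, 3.5)

The purple circle was at (2.5, 6.5) in frame 1 and (3.2, 10.0) in frame 3.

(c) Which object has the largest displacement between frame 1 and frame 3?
the orange square

(moved 8.1; next 4.6)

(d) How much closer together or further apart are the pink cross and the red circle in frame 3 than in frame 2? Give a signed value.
-0.8

Distance in frame 2: 5.1. Distance in frame 3: 4.3.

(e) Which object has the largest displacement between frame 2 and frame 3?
the orange square

(moved 4.1; next 2.3)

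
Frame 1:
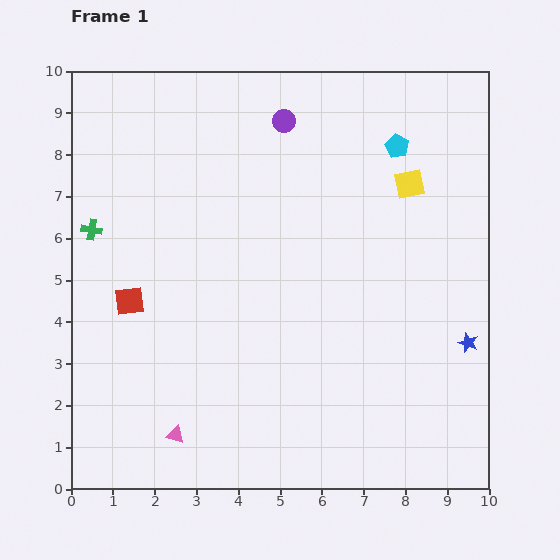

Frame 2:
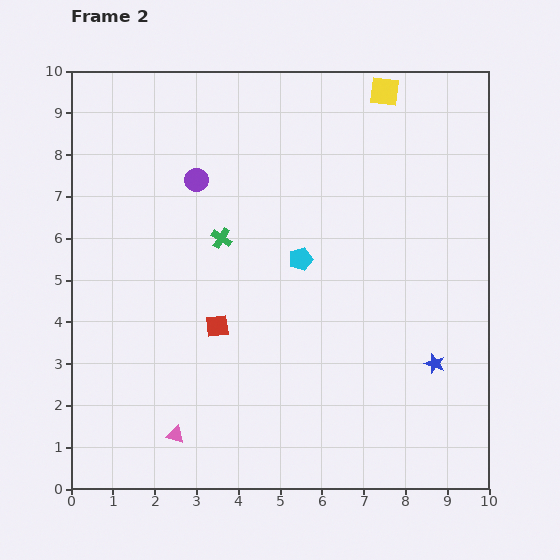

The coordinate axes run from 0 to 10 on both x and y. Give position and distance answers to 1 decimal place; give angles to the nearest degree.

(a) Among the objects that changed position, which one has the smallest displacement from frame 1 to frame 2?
the blue star

(moved 0.9)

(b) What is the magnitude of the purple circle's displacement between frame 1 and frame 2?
2.5

The purple circle moved from (5.1, 8.8) to (3.0, 7.4), a distance of √(2.1² + 1.4²) ≈ 2.5.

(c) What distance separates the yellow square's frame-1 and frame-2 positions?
2.3

The yellow square moved from (8.1, 7.3) to (7.5, 9.5), a distance of √(0.6² + 2.2²) ≈ 2.3.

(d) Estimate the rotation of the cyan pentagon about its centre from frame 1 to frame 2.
26° clockwise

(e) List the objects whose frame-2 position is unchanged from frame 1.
the pink triangle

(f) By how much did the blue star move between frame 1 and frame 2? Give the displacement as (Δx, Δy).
(-0.8, -0.5)

The blue star was at (9.5, 3.5) in frame 1 and (8.7, 3.0) in frame 2.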